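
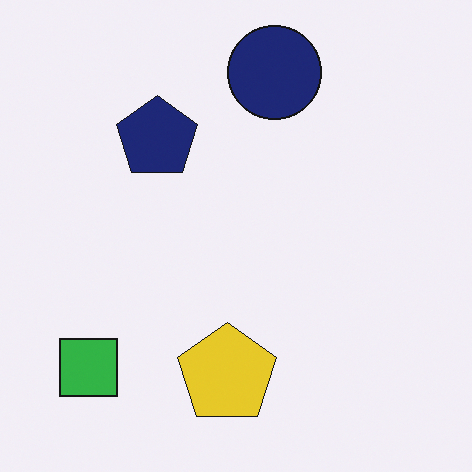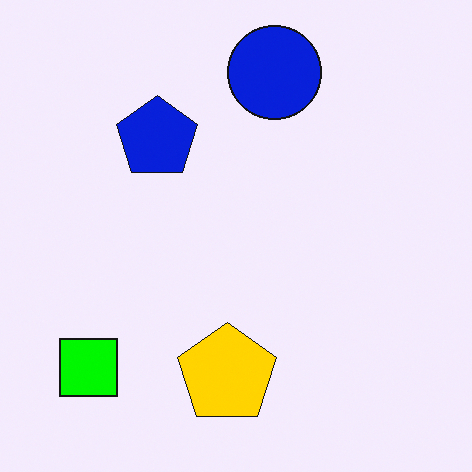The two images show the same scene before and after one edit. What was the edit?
The second image is the first heavily oversaturated.

All colors are more vivid — a global saturation change.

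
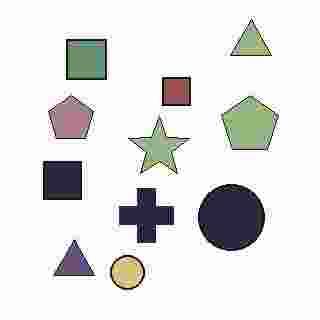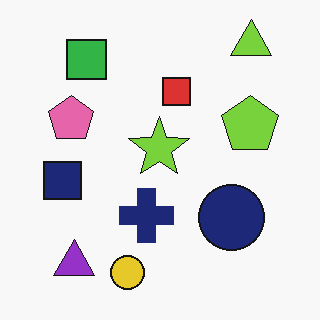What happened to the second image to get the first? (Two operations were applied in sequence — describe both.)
This is the original image heavily desaturated, then heavily JPEG-compressed with obvious blocking artifacts.

All colors are more muted and greyish — a global saturation change. Blocky 8×8 compression artifacts appear around shape edges and the flat background shows ringing — characteristic JPEG degradation.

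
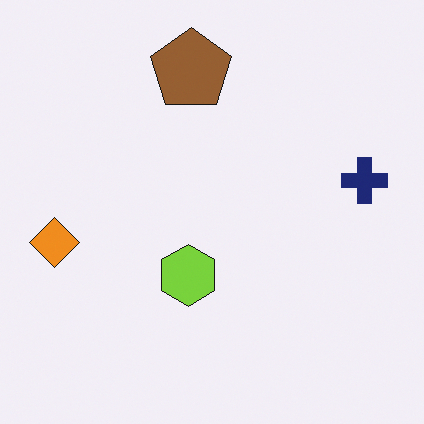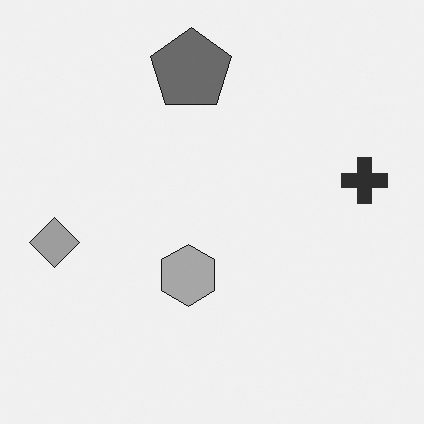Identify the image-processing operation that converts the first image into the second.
It was converted to grayscale.

All color is removed — every shape is now a shade of grey.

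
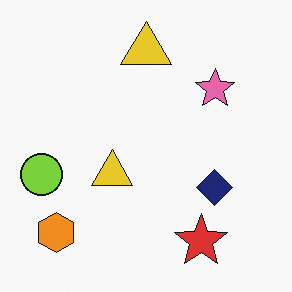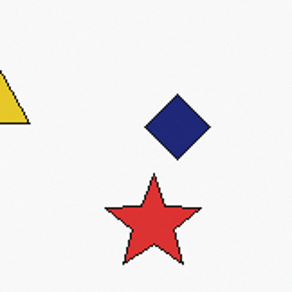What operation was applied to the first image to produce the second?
Cropped tightly and scaled back up.

The visible shapes are larger and the field of view is narrower; shapes near the original edges may be partly or wholly outside the frame — a crop-and-rescale.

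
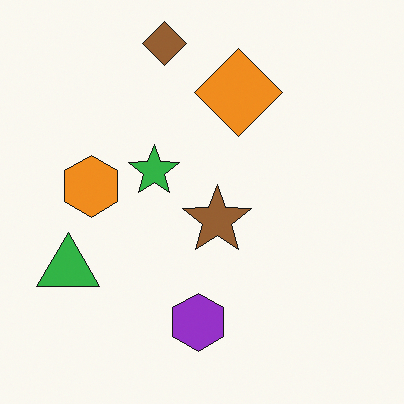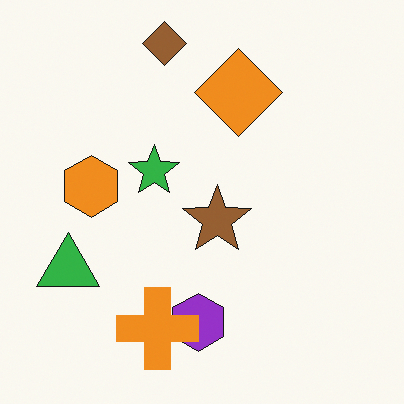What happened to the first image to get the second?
This is the original image overlaid with an additional orange cross.

An orange cross appears in the second image that is absent from the first.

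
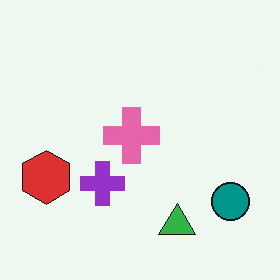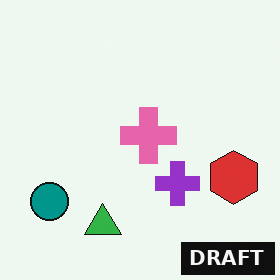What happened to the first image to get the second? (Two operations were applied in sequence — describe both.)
Flipped horizontally (left ↔ right), then watermarked with the text "DRAFT" in the lower-right corner.

The red hexagon is in the left of the first image and the right of the second — shapes on opposite sides of the vertical midline have swapped in a mirror flip. A dark label reading "DRAFT" appears in the lower-right corner.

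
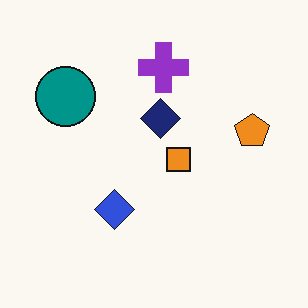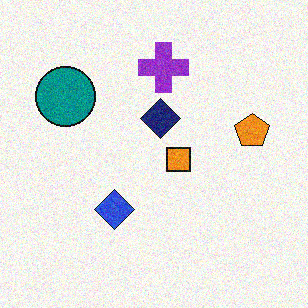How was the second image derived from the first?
The second image is the first degraded with visible gaussian noise.

Random speckle covers the whole image, including the flat background.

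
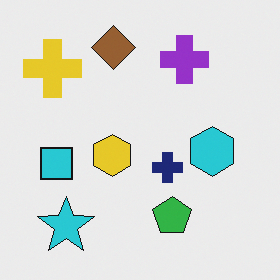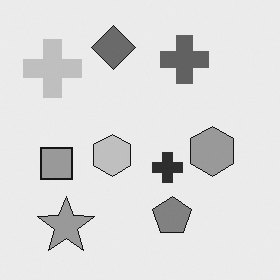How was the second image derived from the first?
This is the original image converted to grayscale.

All color is removed — every shape is now a shade of grey.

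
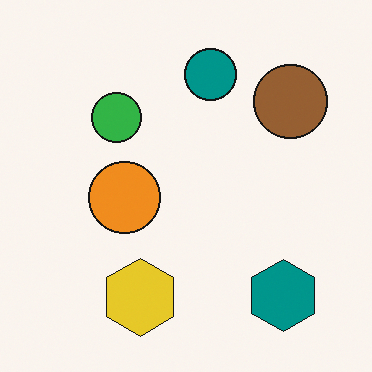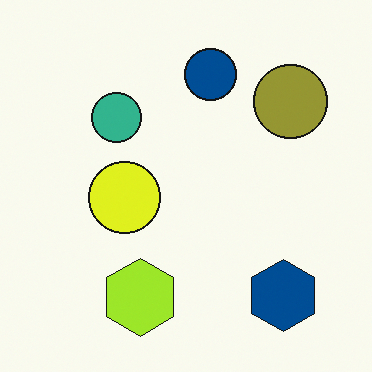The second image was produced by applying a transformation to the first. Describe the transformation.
The second image is the first hue-shifted slightly.

Every shape's color has rotated by the same amount around the hue wheel — a uniform hue shift.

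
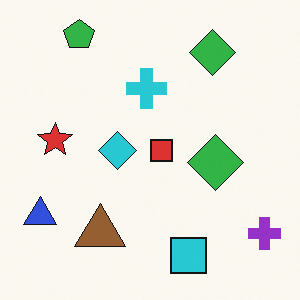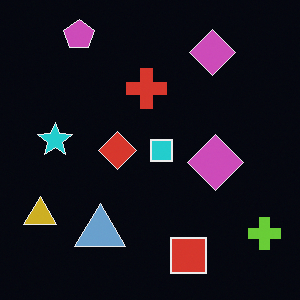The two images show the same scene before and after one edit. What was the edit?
The second image is the first color-inverted (negative).

The light background has become dark and every shape's color is its complement — a photographic negative.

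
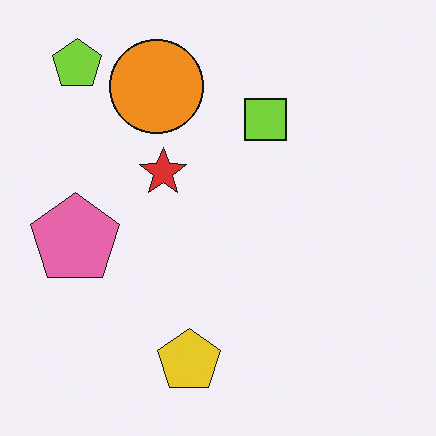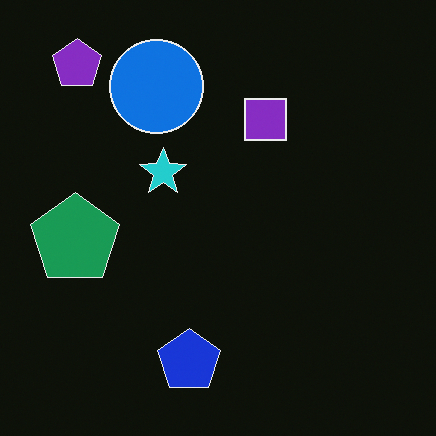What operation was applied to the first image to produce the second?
The second image is the first color-inverted (negative).

The light background has become dark and every shape's color is its complement — a photographic negative.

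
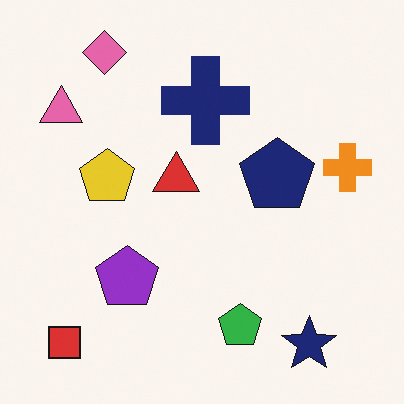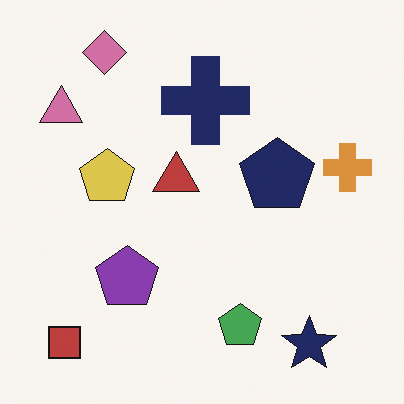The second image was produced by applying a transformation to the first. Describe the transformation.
The second image is the first slightly desaturated.

All colors are more muted and greyish — a global saturation change.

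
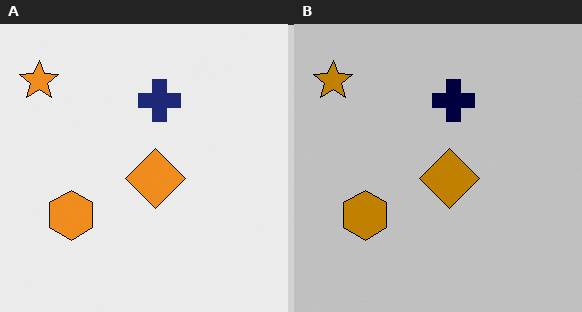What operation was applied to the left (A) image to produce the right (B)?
The image was aggressively posterized.

Each flat color has snapped to a coarser quantized level — most visibly, the near-white background has dropped to a flat grey.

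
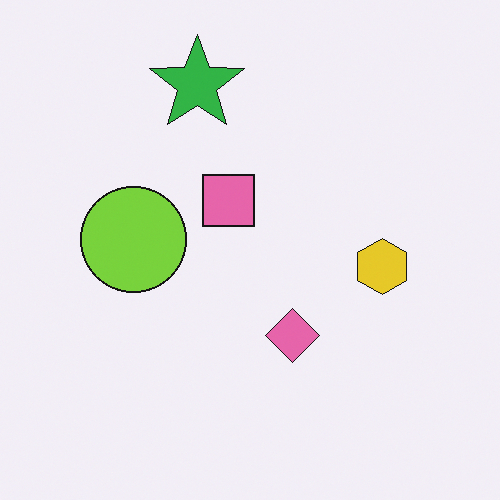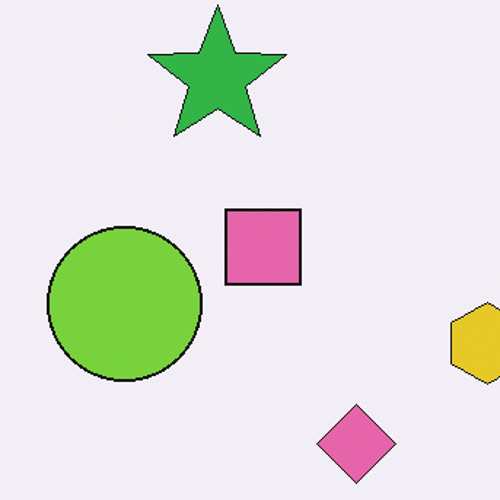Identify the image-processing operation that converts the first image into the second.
The second image is the first cropped to a modestly smaller region and rescaled.

The visible shapes are larger and the field of view is narrower; shapes near the original edges may be partly or wholly outside the frame — a crop-and-rescale.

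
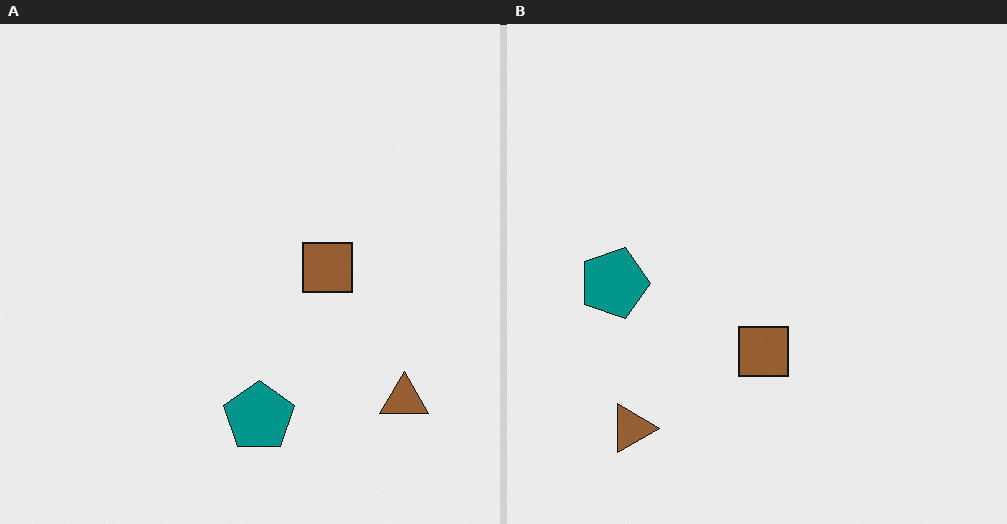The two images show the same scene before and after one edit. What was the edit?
The transformation is: rotated 90° clockwise.

The brown triangle sits in the bottom-right of the left (A) image and the bottom-left of the right (B) — consistent with a whole-image 90° clockwise rotation.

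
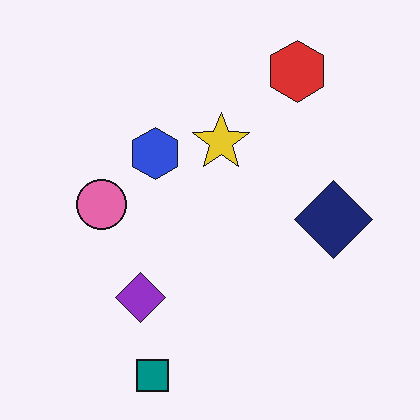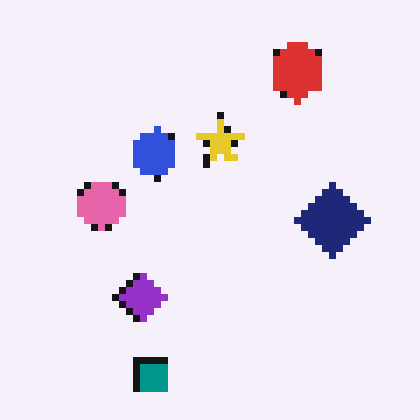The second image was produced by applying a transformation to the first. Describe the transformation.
It was pixelated into visible square blocks.

Shapes are reduced to large square blocks; fine edges and outlines are lost — a downscale-then-upscale (mosaic) effect.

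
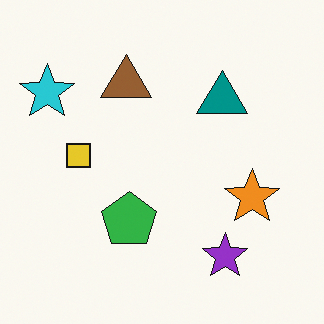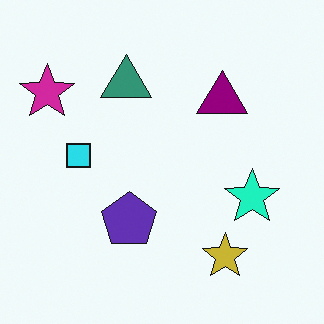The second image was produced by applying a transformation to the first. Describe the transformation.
Hue-shifted by a moderate amount.

Every shape's color has rotated by the same amount around the hue wheel — a uniform hue shift.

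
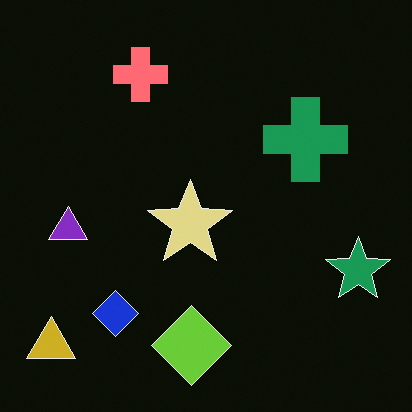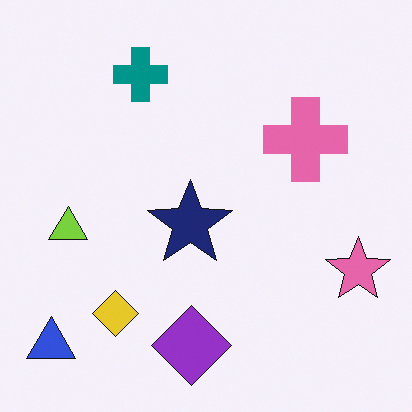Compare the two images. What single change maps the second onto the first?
Color-inverted (negative).

The light background has become dark and every shape's color is its complement — a photographic negative.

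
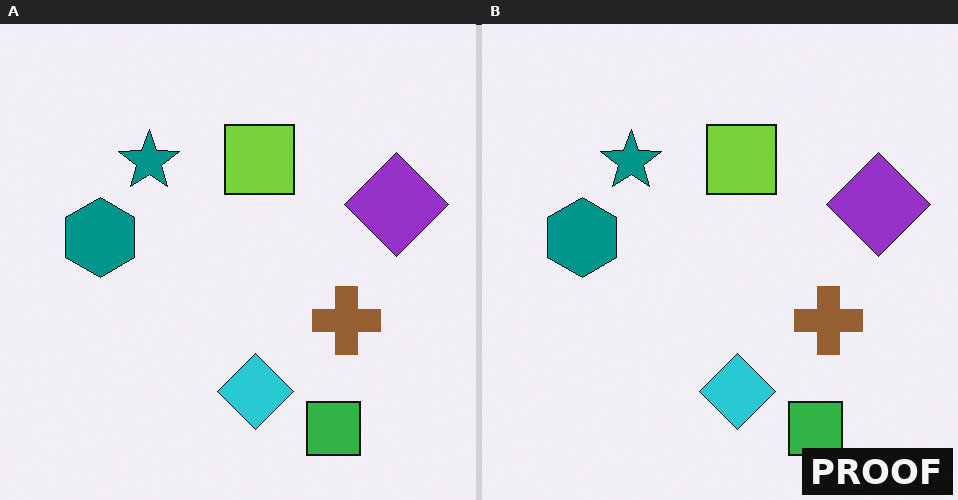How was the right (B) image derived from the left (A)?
The transformation is: watermarked with the text "PROOF" in the lower-right corner.

A dark label reading "PROOF" appears in the lower-right corner.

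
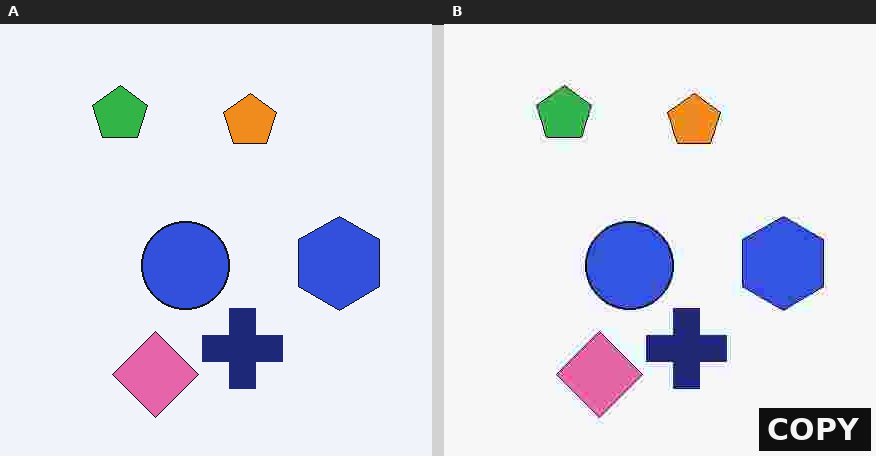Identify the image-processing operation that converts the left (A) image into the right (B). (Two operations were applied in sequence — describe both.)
This is the original image degraded with heavy JPEG compression, then watermarked with the text "COPY" in the lower-right corner.

Blocky 8×8 compression artifacts appear around shape edges and the flat background shows ringing — characteristic JPEG degradation. A dark label reading "COPY" appears in the lower-right corner.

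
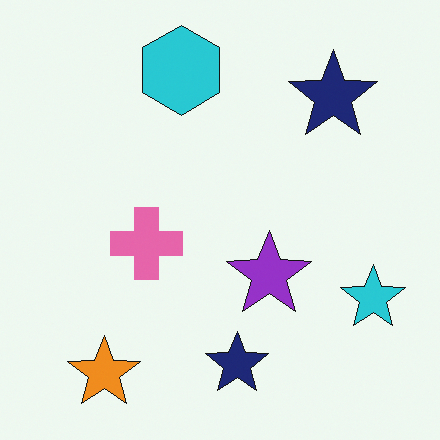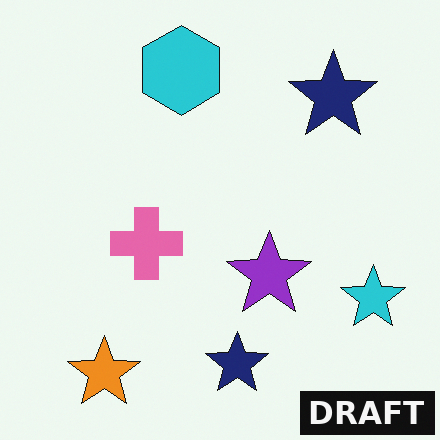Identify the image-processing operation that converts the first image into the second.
The transformation is: watermarked with the text "DRAFT" in the lower-right corner.

A dark label reading "DRAFT" appears in the lower-right corner.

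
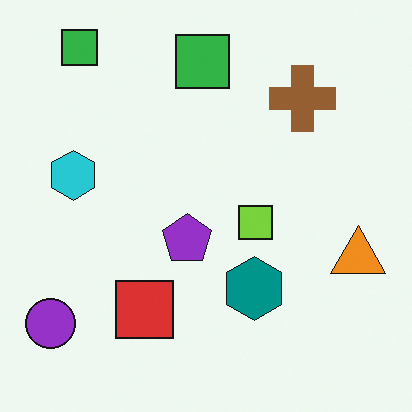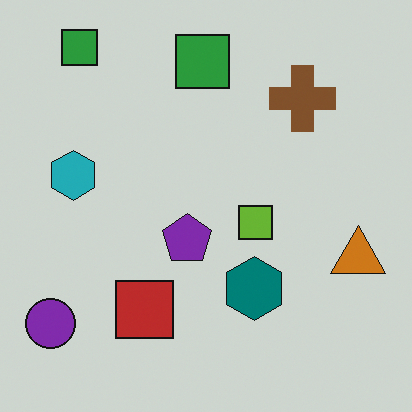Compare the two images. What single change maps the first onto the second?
Slightly darkened.

Every pixel — background and shapes alike — is uniformly darkened.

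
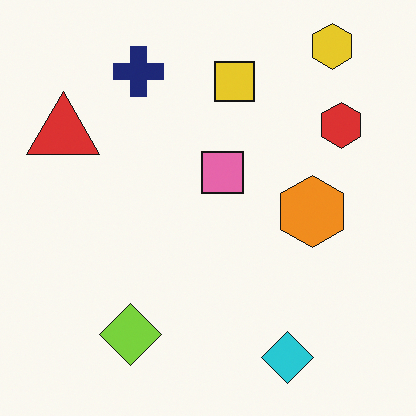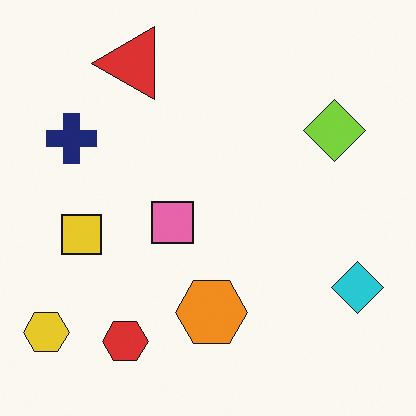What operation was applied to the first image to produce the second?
The image was transposed (reflected across the top-left ↔ bottom-right diagonal).

Shapes have swapped their row and column positions — what was in the top-right is now in the bottom-left — a diagonal reflection.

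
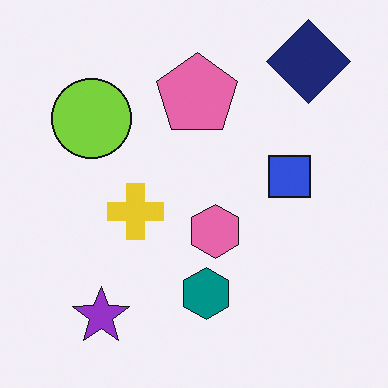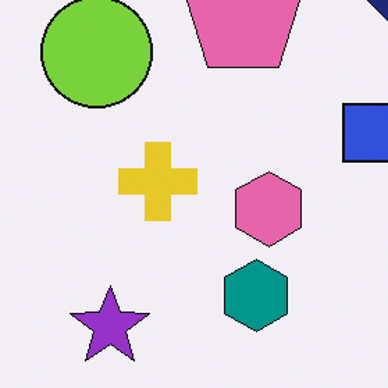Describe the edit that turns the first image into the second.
The transformation is: cropped to a modestly smaller region and rescaled.

The visible shapes are larger and the field of view is narrower; shapes near the original edges may be partly or wholly outside the frame — a crop-and-rescale.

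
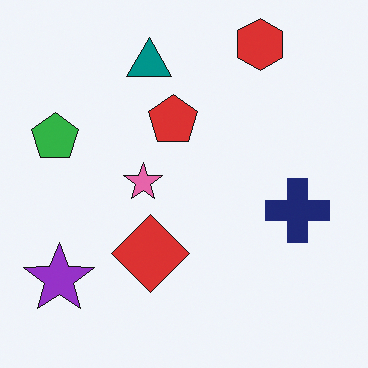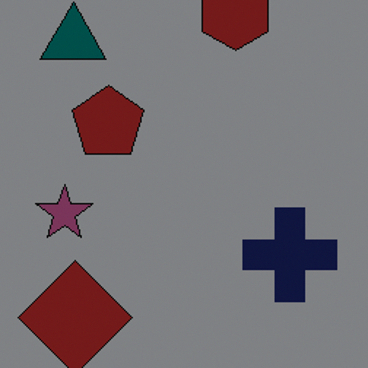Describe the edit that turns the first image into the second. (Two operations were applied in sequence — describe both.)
It was cropped slightly and scaled back up, then noticeably darkened.

The visible shapes are larger and the field of view is narrower; shapes near the original edges may be partly or wholly outside the frame — a crop-and-rescale. Every pixel — background and shapes alike — is uniformly darkened.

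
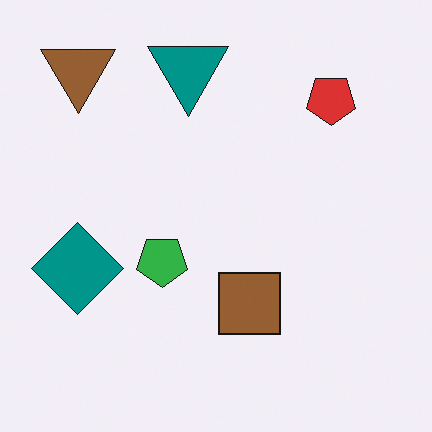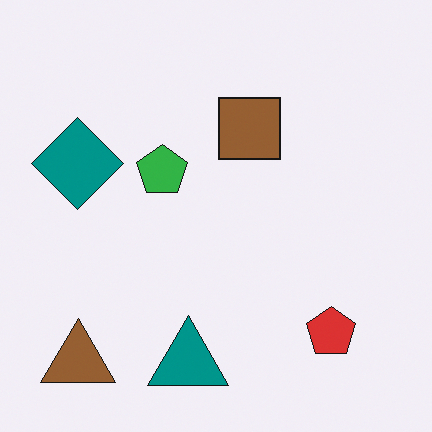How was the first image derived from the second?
The image was flipped vertically (top ↔ bottom).

The teal triangle is in the bottom of the second image and the top of the first — shapes on opposite sides of the horizontal midline have swapped in a mirror flip.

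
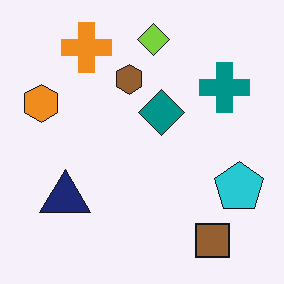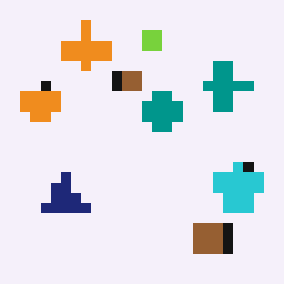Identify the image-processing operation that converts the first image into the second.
The image was heavily pixelated into large blocks.

Shapes are reduced to large square blocks; fine edges and outlines are lost — a downscale-then-upscale (mosaic) effect.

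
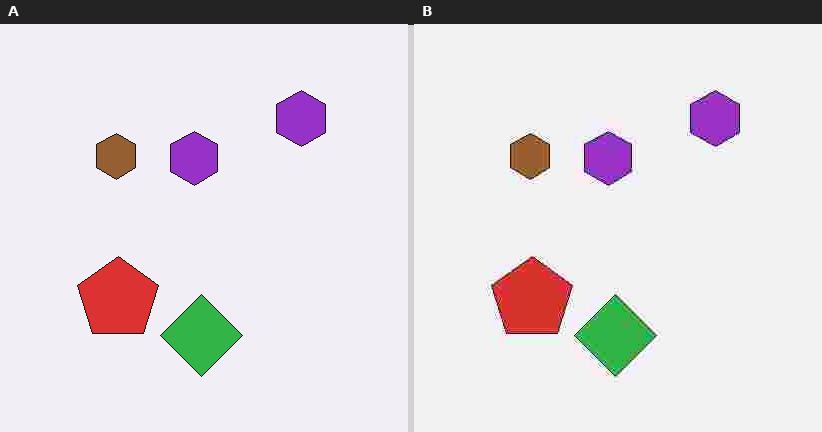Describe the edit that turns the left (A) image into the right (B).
Degraded with heavy JPEG compression.

Blocky 8×8 compression artifacts appear around shape edges and the flat background shows ringing — characteristic JPEG degradation.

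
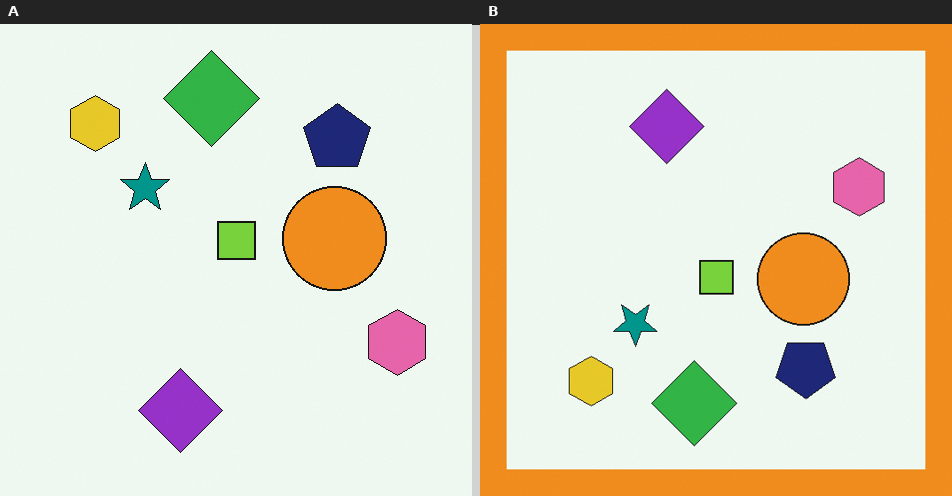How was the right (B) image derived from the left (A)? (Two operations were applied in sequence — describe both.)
Flipped vertically (top ↔ bottom), then framed with a orange border.

The green diamond is in the top of the left (A) image and the bottom of the right (B) — shapes on opposite sides of the horizontal midline have swapped in a mirror flip. A solid orange frame runs around the edge of the right (B) image, with the content slightly shrunk inside it.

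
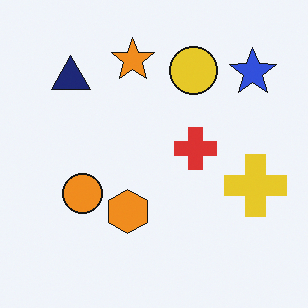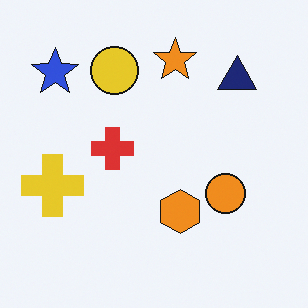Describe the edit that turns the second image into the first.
The image was flipped horizontally (left ↔ right).

The yellow cross is in the left of the second image and the right of the first — shapes on opposite sides of the vertical midline have swapped in a mirror flip.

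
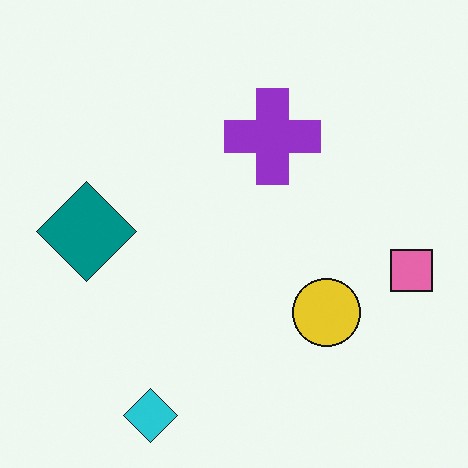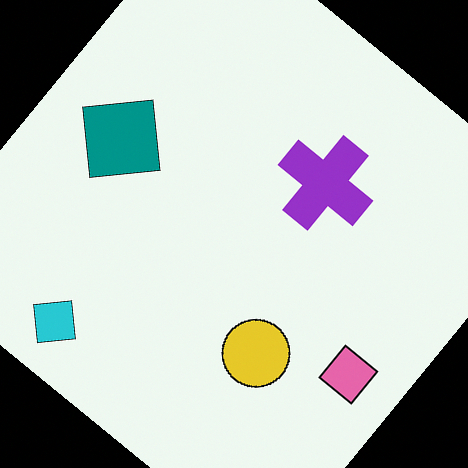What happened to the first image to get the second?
The image was rotated clockwise by a large amount — several tens of degrees.

Every shape is tilted by the same angle and the image corners show triangular fill wedges — a whole-image rotation by a non-right angle.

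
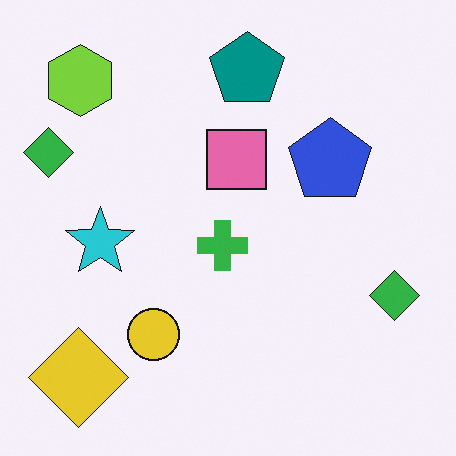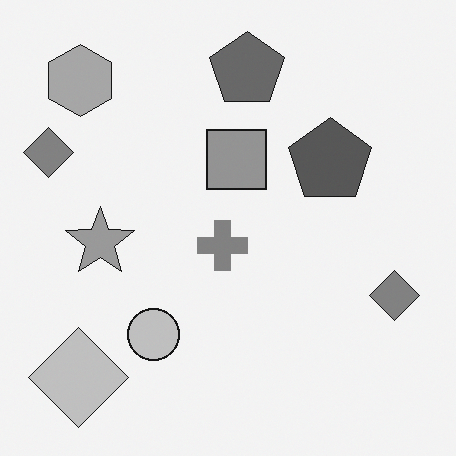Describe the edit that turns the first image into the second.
The second image is the first converted to grayscale.

All color is removed — every shape is now a shade of grey.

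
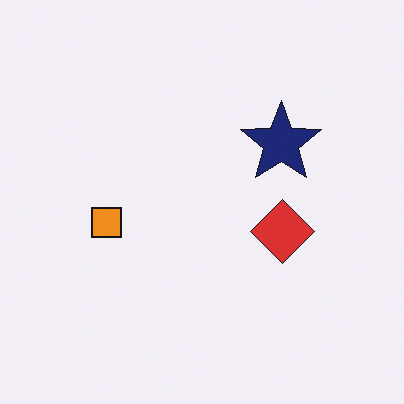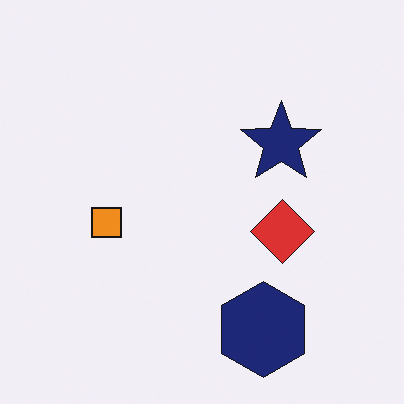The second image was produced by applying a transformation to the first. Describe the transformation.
The transformation is: overlaid with an additional navy hexagon.

A navy hexagon appears in the second image that is absent from the first.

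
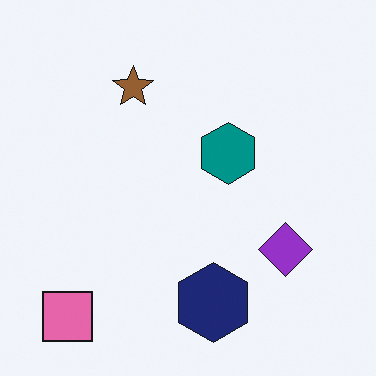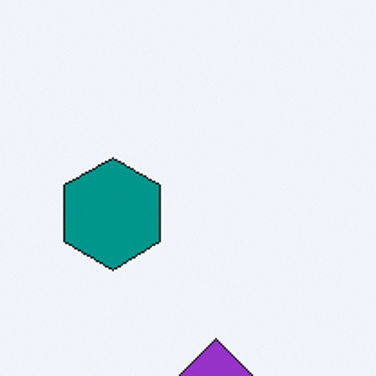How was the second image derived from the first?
The second image is the first cropped tightly and scaled back up.

The visible shapes are larger and the field of view is narrower; shapes near the original edges may be partly or wholly outside the frame — a crop-and-rescale.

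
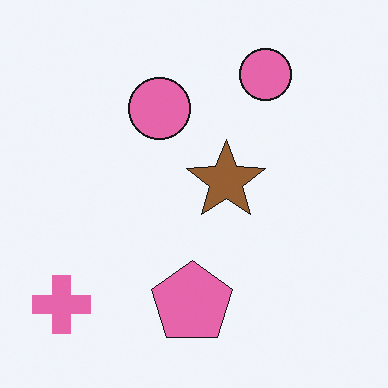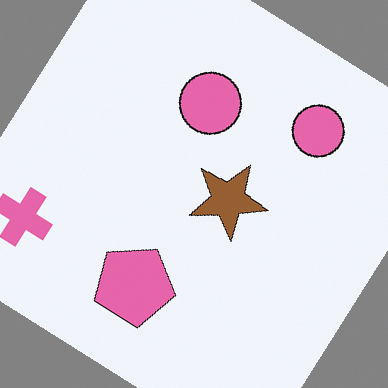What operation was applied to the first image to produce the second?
Rotated clockwise by a large amount — several tens of degrees.

Every shape is tilted by the same angle and the image corners show triangular fill wedges — a whole-image rotation by a non-right angle.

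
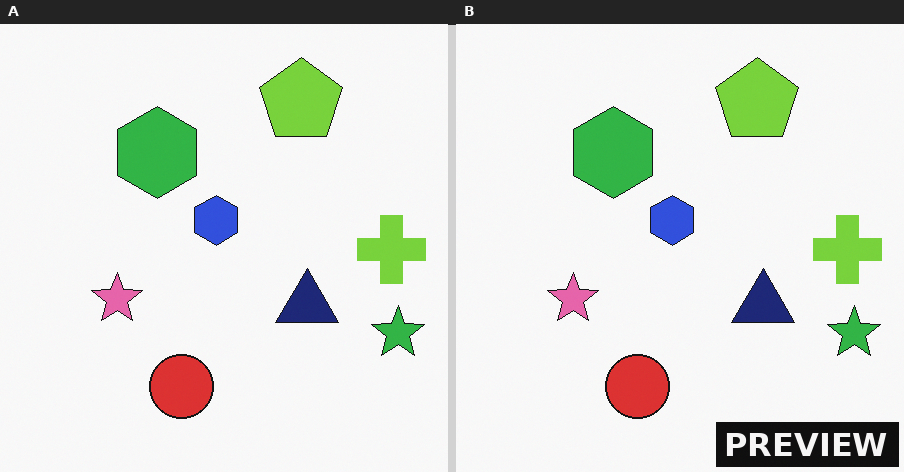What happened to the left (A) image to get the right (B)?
The image was watermarked with the text "PREVIEW" in the lower-right corner.

A dark label reading "PREVIEW" appears in the lower-right corner.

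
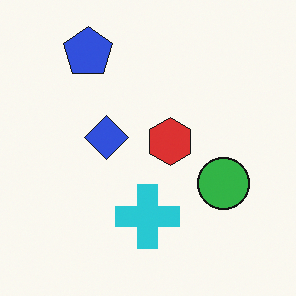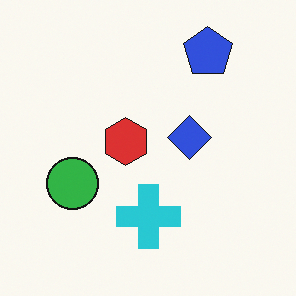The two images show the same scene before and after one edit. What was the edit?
The image was flipped horizontally (left ↔ right).

The green circle is in the right of the first image and the left of the second — shapes on opposite sides of the vertical midline have swapped in a mirror flip.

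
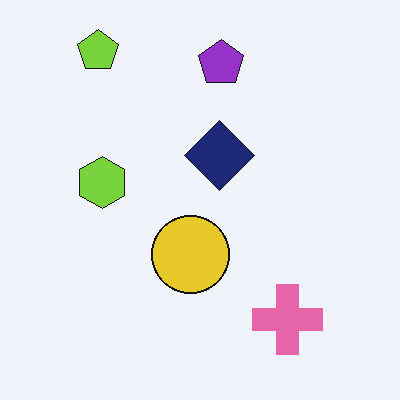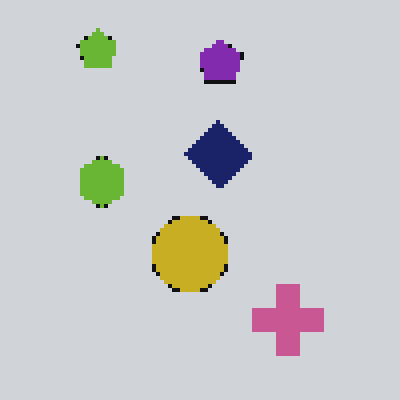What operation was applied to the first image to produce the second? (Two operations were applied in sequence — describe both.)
The image was mildly pixelated, then slightly darkened.

Shapes are reduced to large square blocks; fine edges and outlines are lost — a downscale-then-upscale (mosaic) effect. Every pixel — background and shapes alike — is uniformly darkened.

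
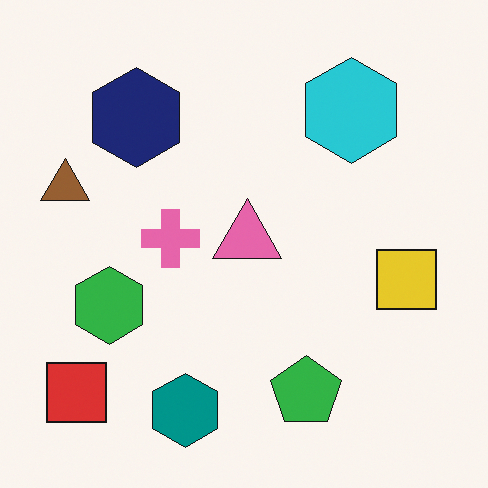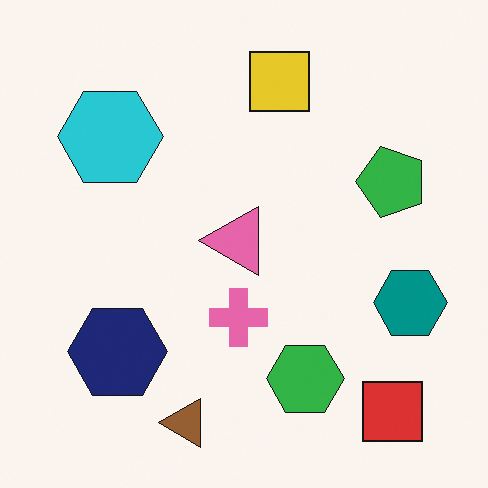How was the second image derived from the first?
The image was rotated 90° counter-clockwise.

The red square sits in the bottom-left of the first image and the bottom-right of the second — consistent with a whole-image 90° counter-clockwise rotation.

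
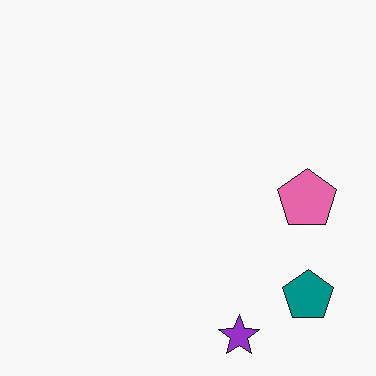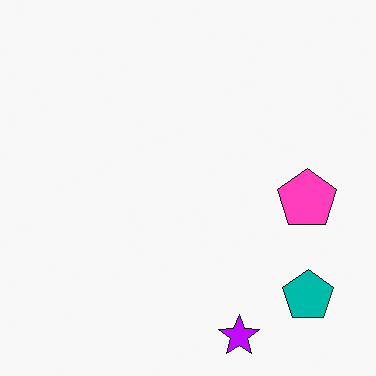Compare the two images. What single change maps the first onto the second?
It was heavily oversaturated.

All colors are more vivid — a global saturation change.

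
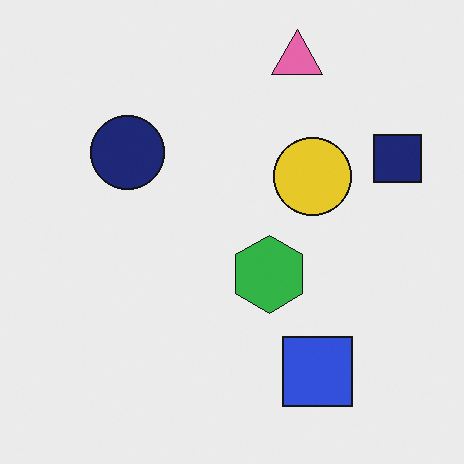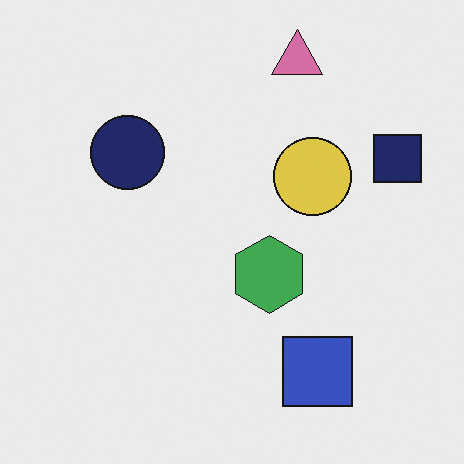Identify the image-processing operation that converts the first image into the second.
The image was slightly desaturated.

All colors are more muted and greyish — a global saturation change.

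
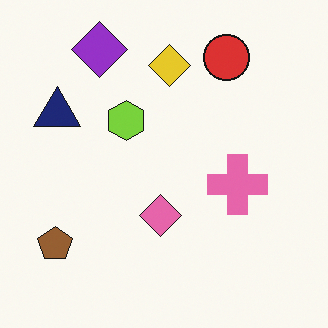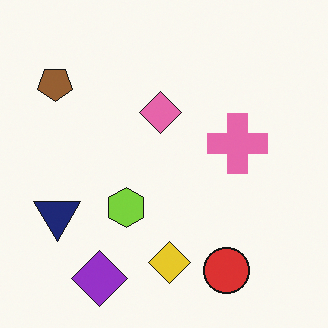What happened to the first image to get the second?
It was flipped vertically (top ↔ bottom).

The purple diamond is in the top-left of the first image and the bottom-left of the second — shapes on opposite sides of the horizontal midline have swapped in a mirror flip.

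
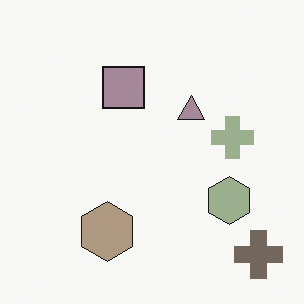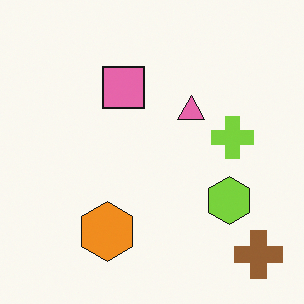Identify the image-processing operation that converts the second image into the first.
The image was heavily desaturated.

All colors are more muted and greyish — a global saturation change.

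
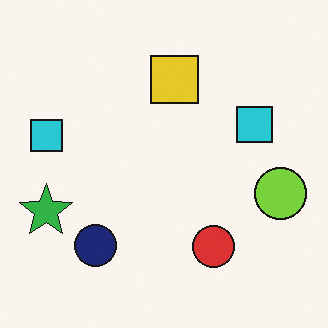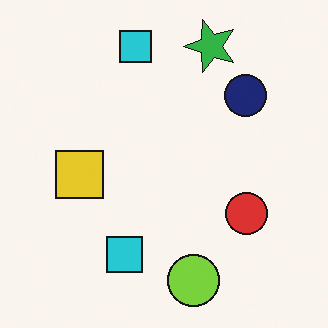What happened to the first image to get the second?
It was transposed (reflected across the top-left ↔ bottom-right diagonal).

Shapes have swapped their row and column positions — what was in the top-right is now in the bottom-left — a diagonal reflection.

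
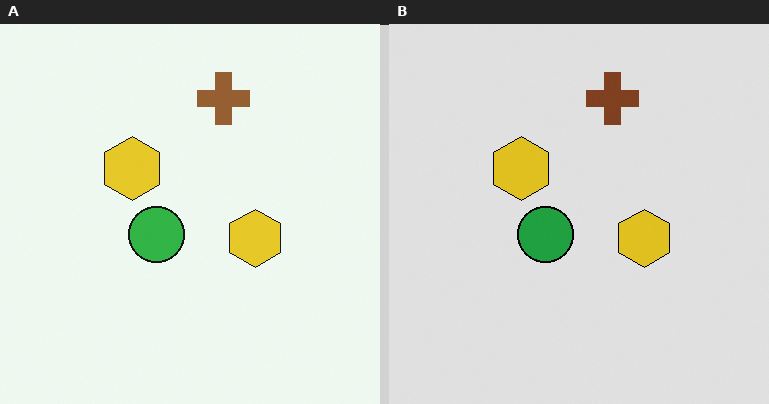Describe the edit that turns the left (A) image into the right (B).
It was moderately posterized.

Each flat color has snapped to a coarser quantized level — most visibly, the near-white background has dropped to a flat grey.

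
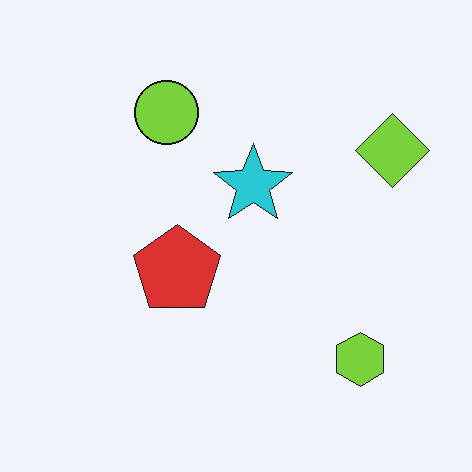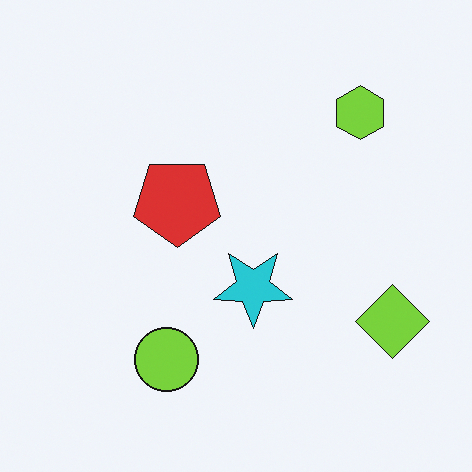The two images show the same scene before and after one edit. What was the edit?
It was flipped vertically (top ↔ bottom).

The lime circle is in the top of the first image and the bottom of the second — shapes on opposite sides of the horizontal midline have swapped in a mirror flip.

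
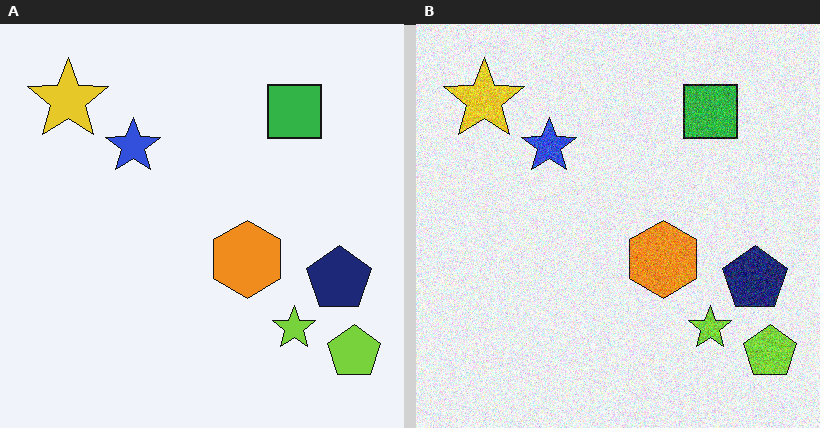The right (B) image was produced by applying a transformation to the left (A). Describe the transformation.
The image was degraded with moderate additive noise.

Random speckle covers the whole image, including the flat background.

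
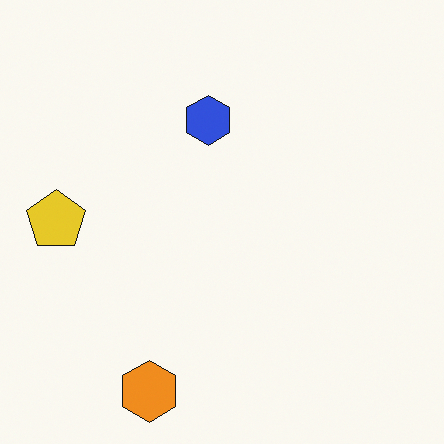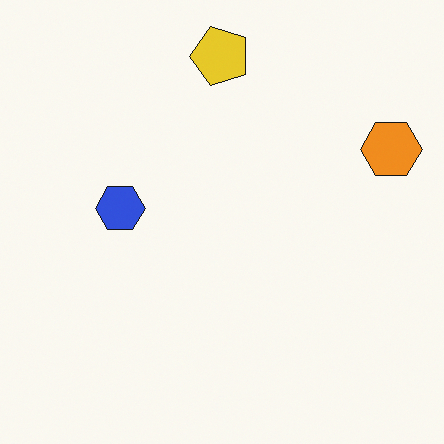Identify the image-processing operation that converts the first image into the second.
The transformation is: transposed (reflected across the top-left ↔ bottom-right diagonal).

Shapes have swapped their row and column positions — what was in the top-right is now in the bottom-left — a diagonal reflection.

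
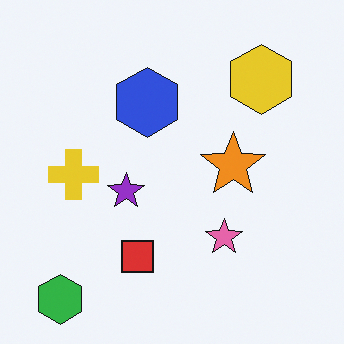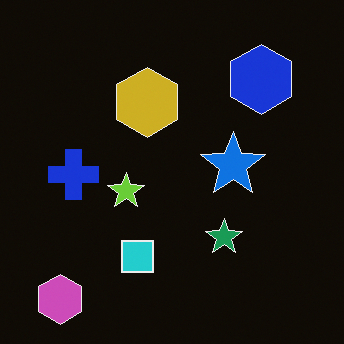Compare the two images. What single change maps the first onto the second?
The second image is the first color-inverted (negative).

The light background has become dark and every shape's color is its complement — a photographic negative.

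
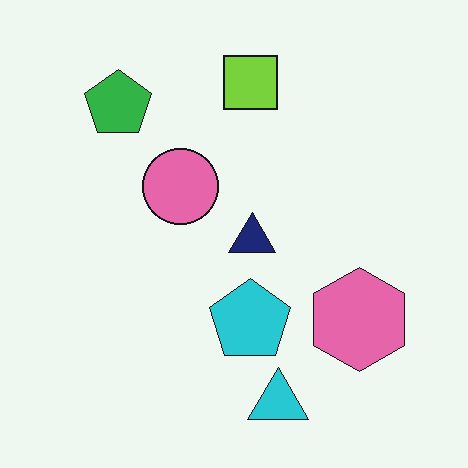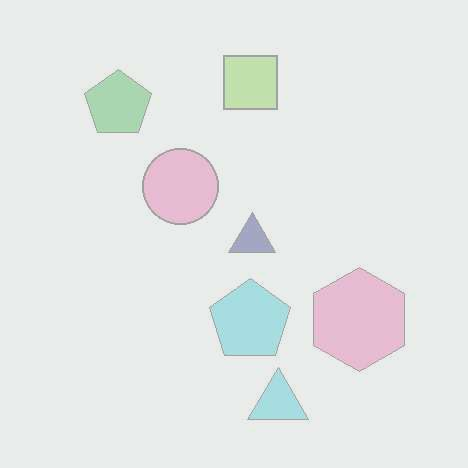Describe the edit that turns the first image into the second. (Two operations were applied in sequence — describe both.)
The transformation is: heavily JPEG-compressed with obvious blocking artifacts, then washed out (contrast reduced).

Blocky 8×8 compression artifacts appear around shape edges and the flat background shows ringing — characteristic JPEG degradation. Tones are pushed toward mid-grey across the whole image — a global contrast change.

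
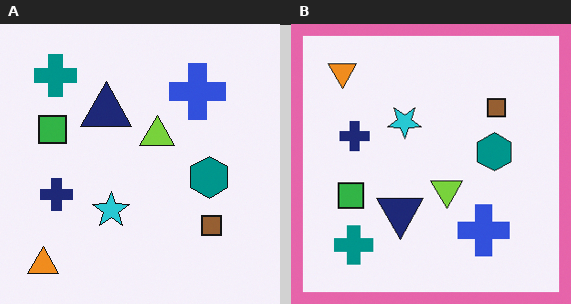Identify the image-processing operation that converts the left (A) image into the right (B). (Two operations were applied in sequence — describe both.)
The transformation is: flipped vertically (top ↔ bottom), then framed with a pink border.

The orange triangle is in the bottom-left of the left (A) image and the top-left of the right (B) — shapes on opposite sides of the horizontal midline have swapped in a mirror flip. A solid pink frame runs around the edge of the right (B) image, with the content slightly shrunk inside it.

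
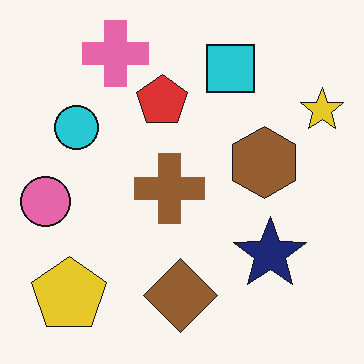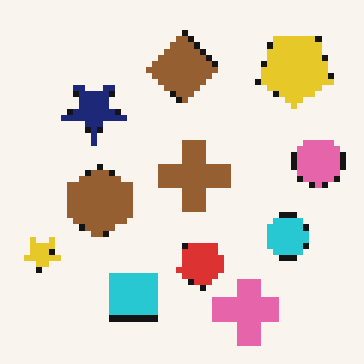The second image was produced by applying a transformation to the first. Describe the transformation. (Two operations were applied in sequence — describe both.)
It was rotated 180°, then moderately pixelated.

The yellow pentagon sits in the bottom-left of the first image and the top-right of the second — consistent with a whole-image 180° rotation. Shapes are reduced to large square blocks; fine edges and outlines are lost — a downscale-then-upscale (mosaic) effect.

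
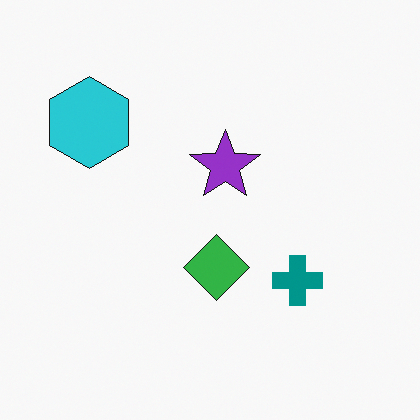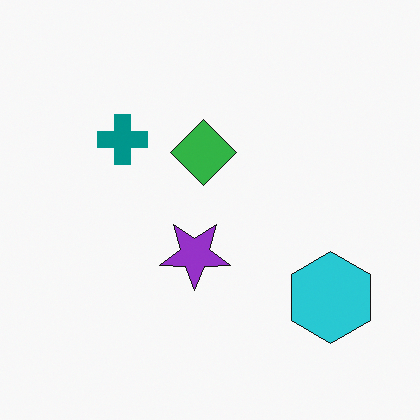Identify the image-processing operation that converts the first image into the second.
The image was rotated 180°.

The cyan hexagon sits in the top-left of the first image and the bottom-right of the second — consistent with a whole-image 180° rotation.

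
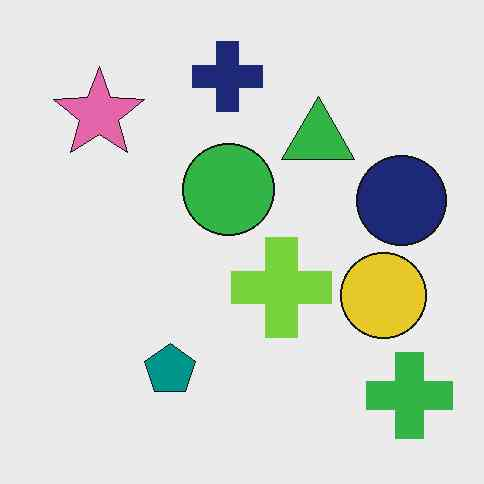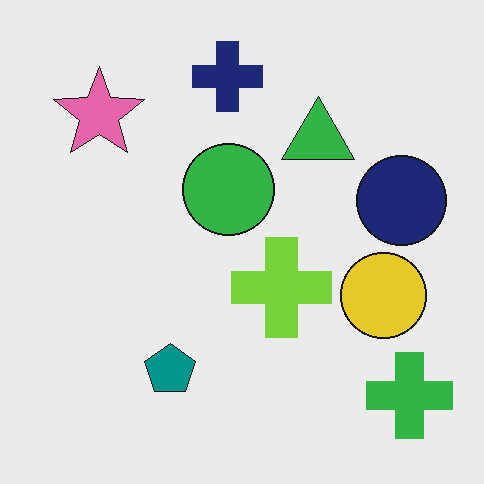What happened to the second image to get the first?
This is the original image given moderate JPEG compression.

Blocky 8×8 compression artifacts appear around shape edges and the flat background shows ringing — characteristic JPEG degradation.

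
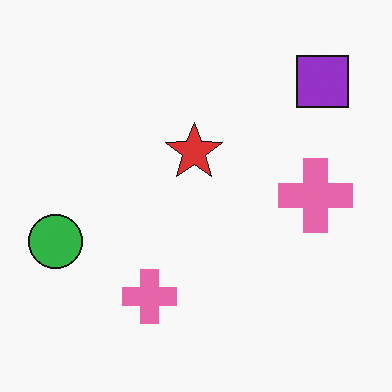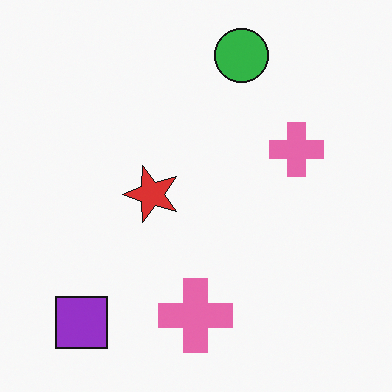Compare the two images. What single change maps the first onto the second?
The transformation is: transposed (reflected across the top-left ↔ bottom-right diagonal).

Shapes have swapped their row and column positions — what was in the top-right is now in the bottom-left — a diagonal reflection.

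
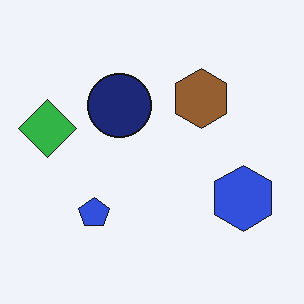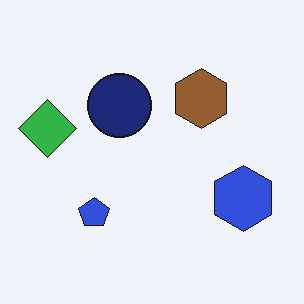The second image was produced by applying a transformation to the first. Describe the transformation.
This is the original image given moderate JPEG compression.

Blocky 8×8 compression artifacts appear around shape edges and the flat background shows ringing — characteristic JPEG degradation.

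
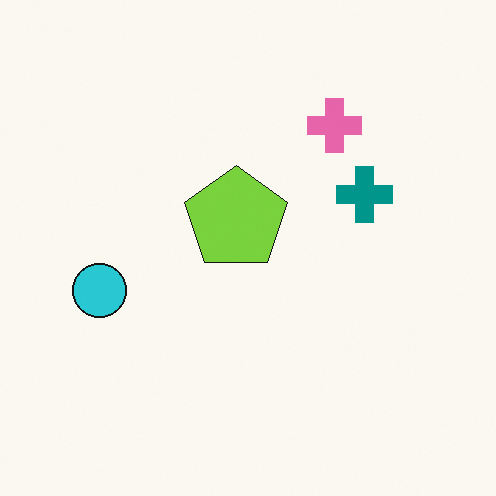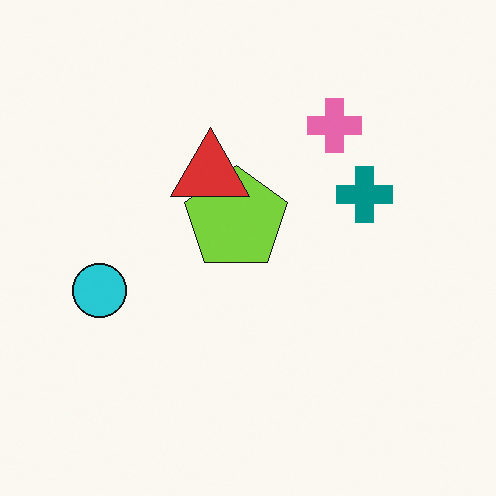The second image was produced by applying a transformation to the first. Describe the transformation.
This is the original image overlaid with an additional red triangle.

A red triangle appears in the second image that is absent from the first.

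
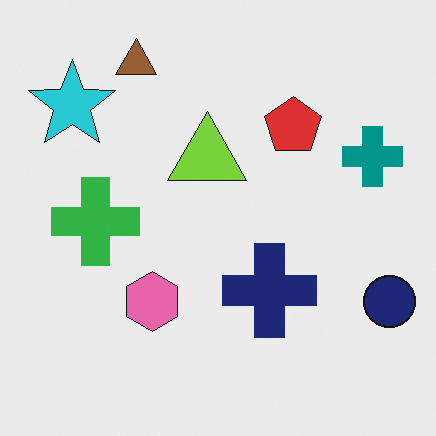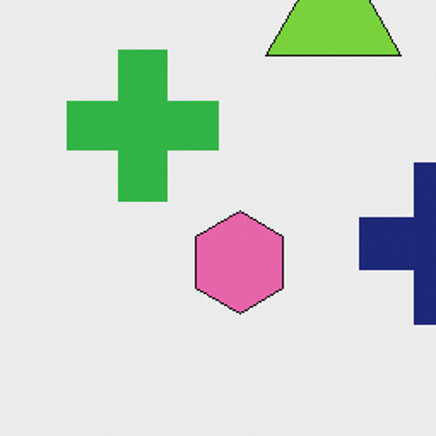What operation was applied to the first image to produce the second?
This is the original image cropped to a noticeably smaller region and rescaled.

The visible shapes are larger and the field of view is narrower; shapes near the original edges may be partly or wholly outside the frame — a crop-and-rescale.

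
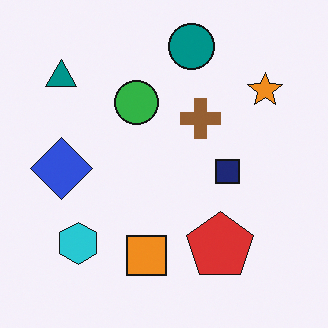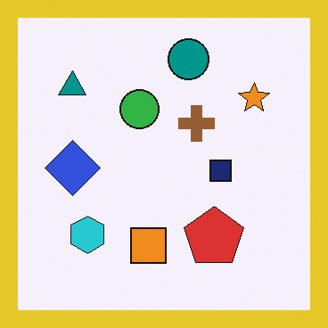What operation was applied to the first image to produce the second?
The image was framed with a yellow border.

A solid yellow frame runs around the edge of the second image, with the content slightly shrunk inside it.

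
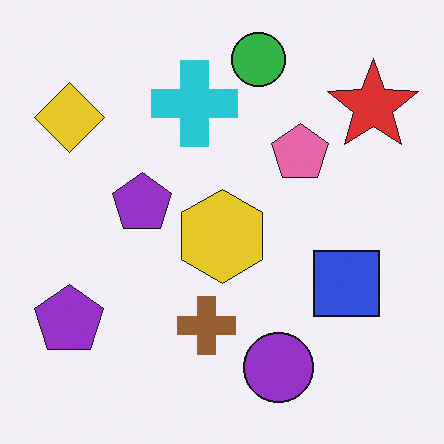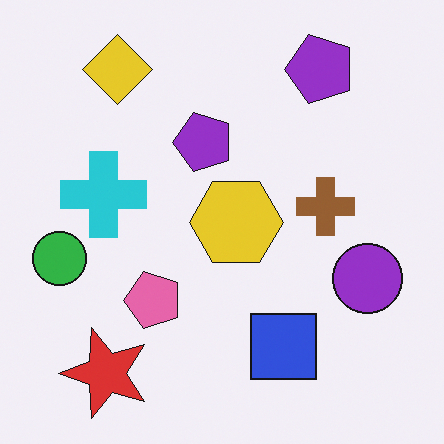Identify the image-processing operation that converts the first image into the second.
This is the original image transposed (reflected across the top-left ↔ bottom-right diagonal).

Shapes have swapped their row and column positions — what was in the top-right is now in the bottom-left — a diagonal reflection.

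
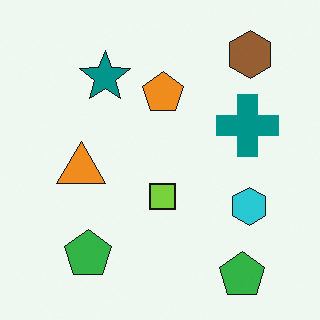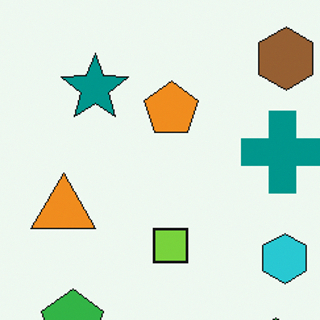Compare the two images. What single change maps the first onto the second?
Cropped to a modestly smaller region and rescaled.

The visible shapes are larger and the field of view is narrower; shapes near the original edges may be partly or wholly outside the frame — a crop-and-rescale.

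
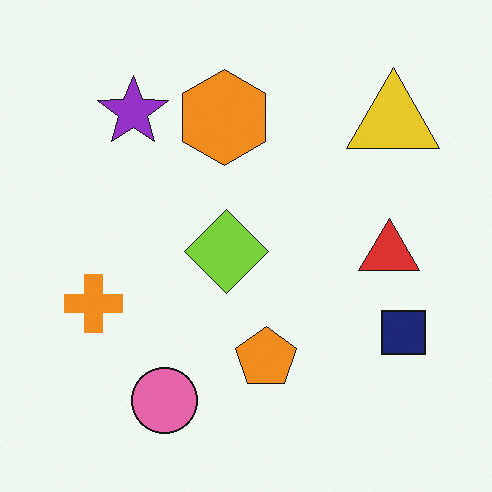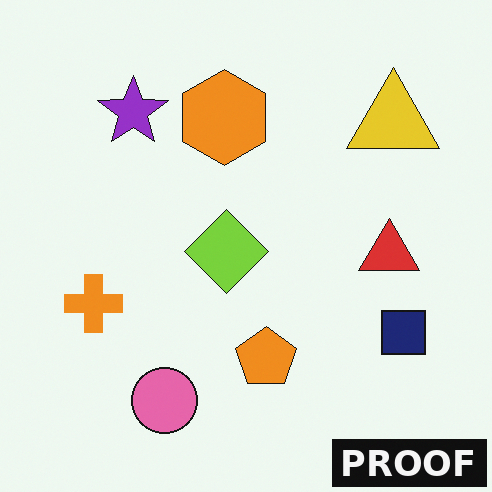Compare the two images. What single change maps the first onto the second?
The transformation is: watermarked with the text "PROOF" in the lower-right corner.

A dark label reading "PROOF" appears in the lower-right corner.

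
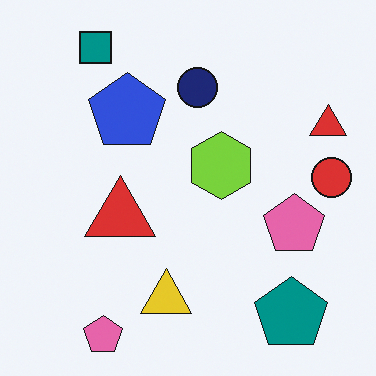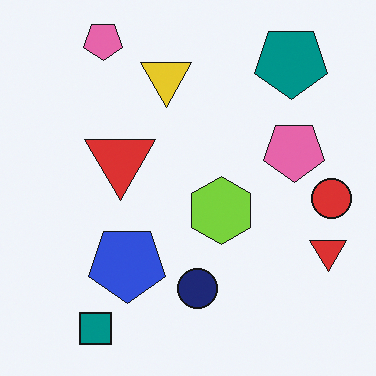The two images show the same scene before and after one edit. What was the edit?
The image was flipped vertically (top ↔ bottom).

The teal square is in the top-left of the first image and the bottom-left of the second — shapes on opposite sides of the horizontal midline have swapped in a mirror flip.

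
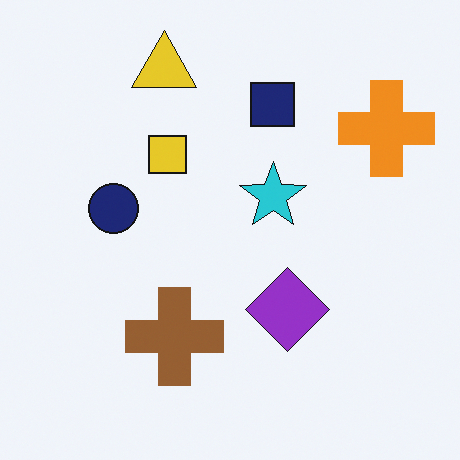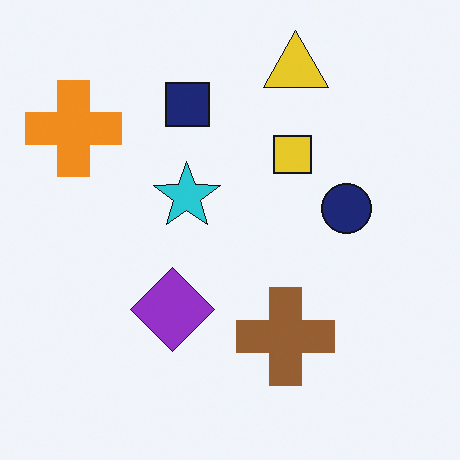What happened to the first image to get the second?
Flipped horizontally (left ↔ right).

The orange cross is in the top-right of the first image and the top-left of the second — shapes on opposite sides of the vertical midline have swapped in a mirror flip.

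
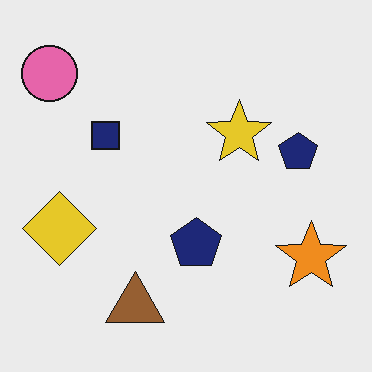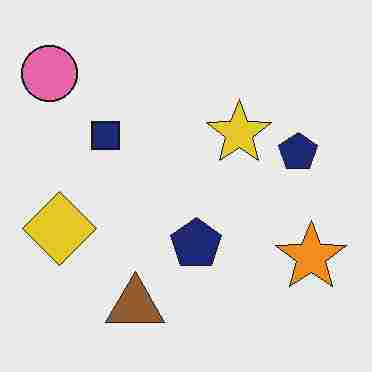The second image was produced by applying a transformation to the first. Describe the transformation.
It was degraded with heavy JPEG compression.

Blocky 8×8 compression artifacts appear around shape edges and the flat background shows ringing — characteristic JPEG degradation.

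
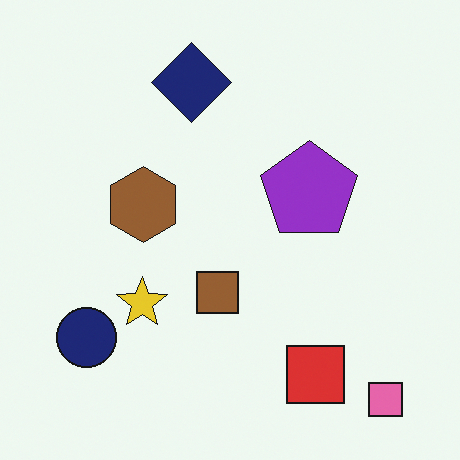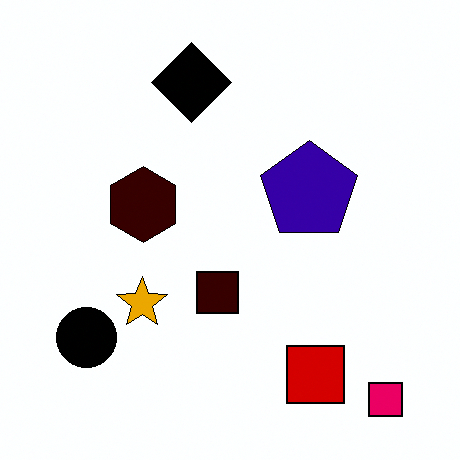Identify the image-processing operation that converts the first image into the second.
It was boosted in contrast.

Tones are pushed away from mid-grey across the whole image — a global contrast change.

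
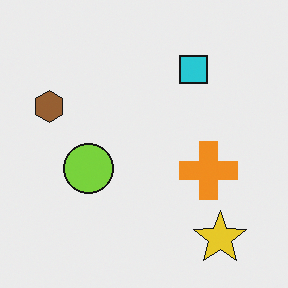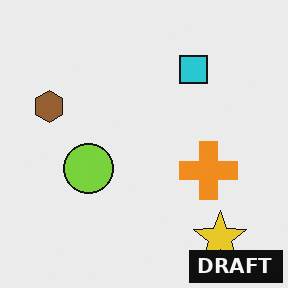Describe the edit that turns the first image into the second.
The transformation is: watermarked with the text "DRAFT" in the lower-right corner.

A dark label reading "DRAFT" appears in the lower-right corner.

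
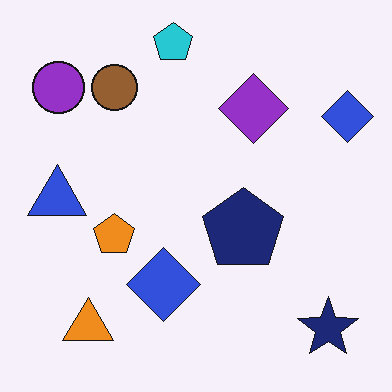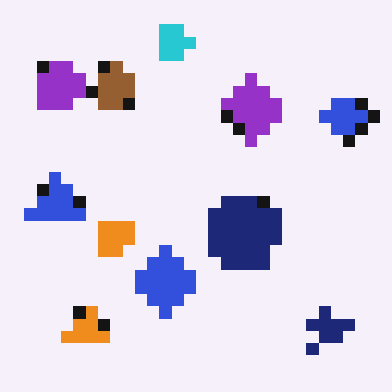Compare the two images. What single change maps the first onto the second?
The second image is the first coarsely pixelated.

Shapes are reduced to large square blocks; fine edges and outlines are lost — a downscale-then-upscale (mosaic) effect.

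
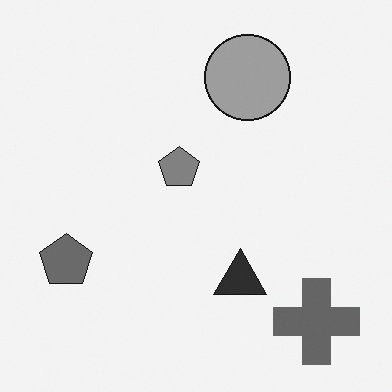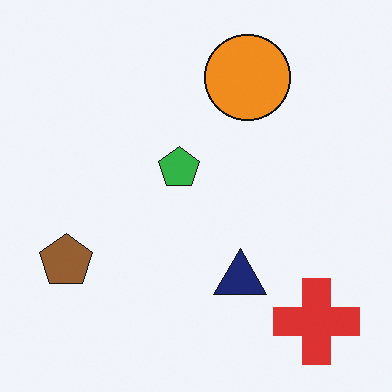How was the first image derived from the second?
Converted to grayscale.

All color is removed — every shape is now a shade of grey.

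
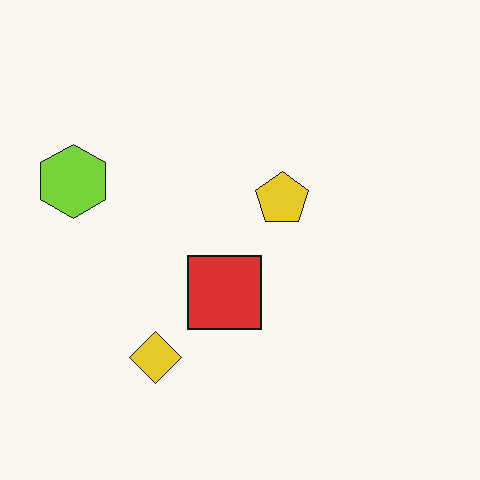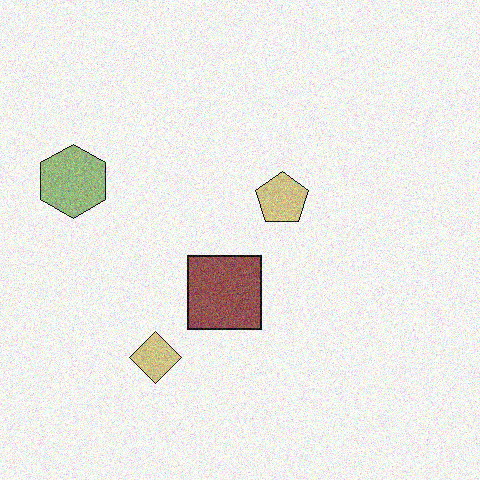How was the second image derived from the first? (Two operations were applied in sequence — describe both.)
The second image is the first made much more muted (saturation change), then degraded with visible gaussian noise.

All colors are more muted and greyish — a global saturation change. Random speckle covers the whole image, including the flat background.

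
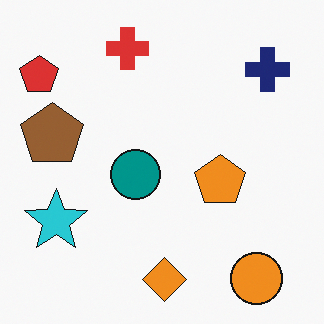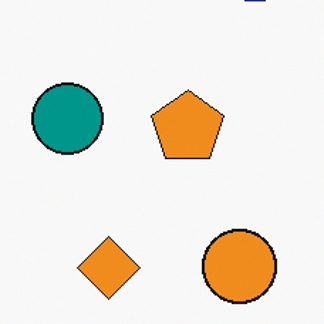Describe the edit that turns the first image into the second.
The image was cropped to a modestly smaller region and rescaled.

The visible shapes are larger and the field of view is narrower; shapes near the original edges may be partly or wholly outside the frame — a crop-and-rescale.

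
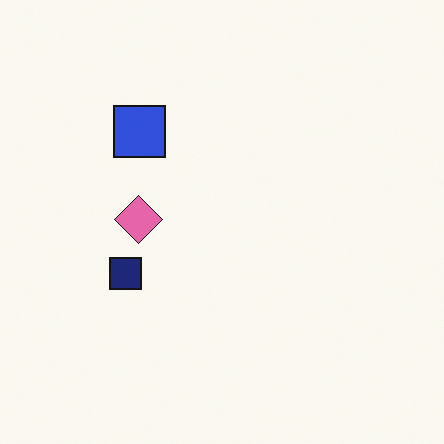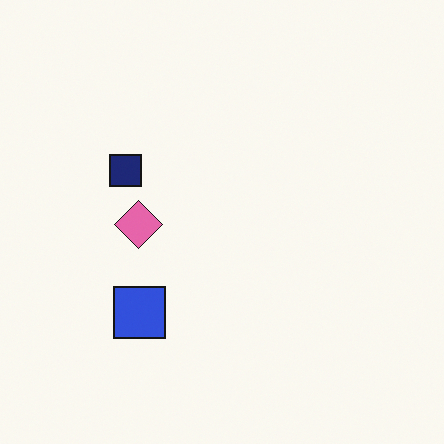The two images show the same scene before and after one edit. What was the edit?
This is the original image flipped vertically (top ↔ bottom).

The blue square is in the top-left of the first image and the bottom-left of the second — shapes on opposite sides of the horizontal midline have swapped in a mirror flip.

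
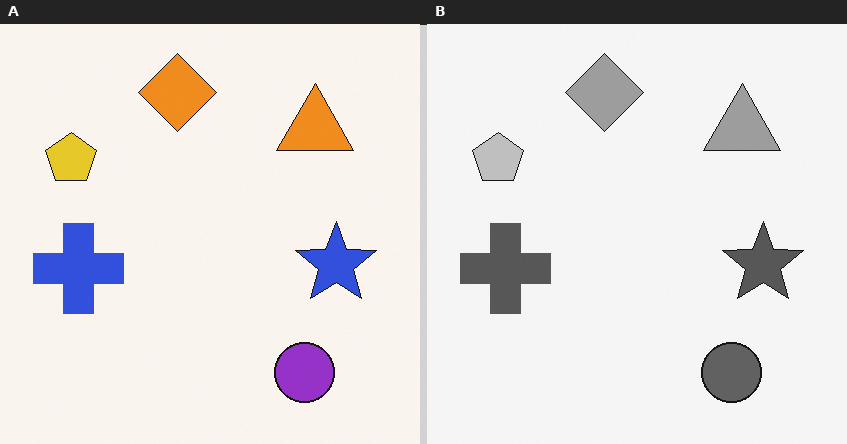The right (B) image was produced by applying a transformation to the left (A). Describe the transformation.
The right (B) image is the left (A) converted to grayscale.

All color is removed — every shape is now a shade of grey.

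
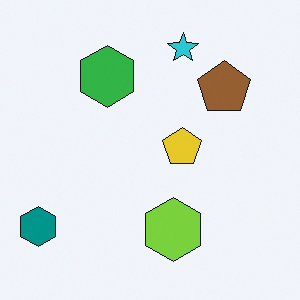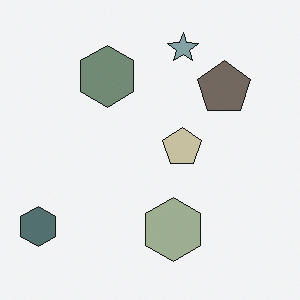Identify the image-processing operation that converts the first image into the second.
It was heavily desaturated.

All colors are more muted and greyish — a global saturation change.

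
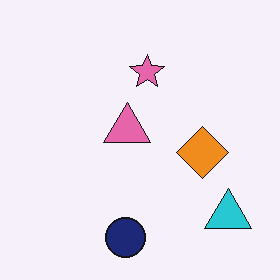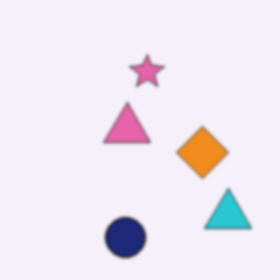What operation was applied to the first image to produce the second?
The second image is the first given a subtle gaussian blur.

Shape edges and outlines are uniformly softened across the whole image.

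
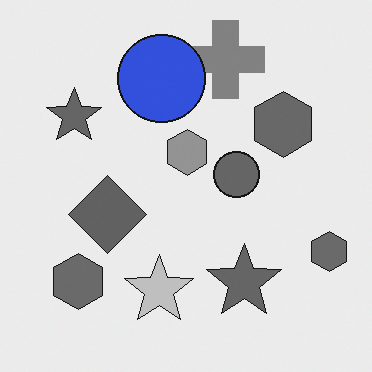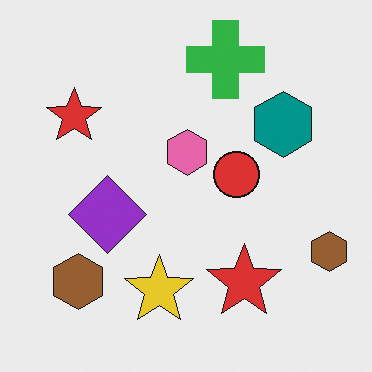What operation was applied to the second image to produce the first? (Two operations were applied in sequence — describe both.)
This is the original image converted to grayscale, then overlaid with an additional blue circle.

All color is removed — every shape is now a shade of grey. A blue circle appears in the first image that is absent from the second.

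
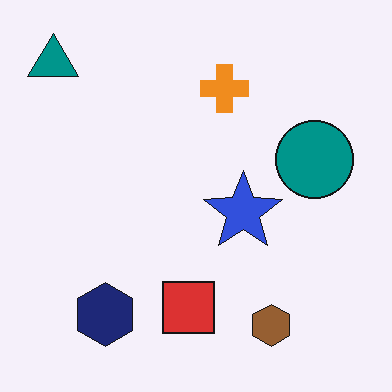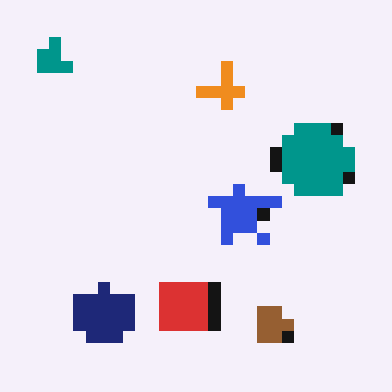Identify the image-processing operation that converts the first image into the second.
The second image is the first heavily pixelated into large blocks.

Shapes are reduced to large square blocks; fine edges and outlines are lost — a downscale-then-upscale (mosaic) effect.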